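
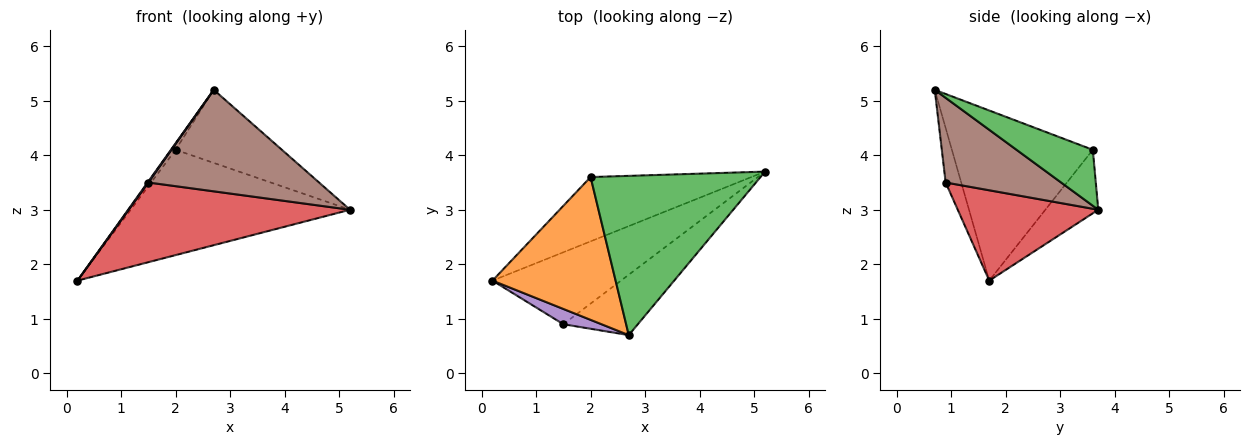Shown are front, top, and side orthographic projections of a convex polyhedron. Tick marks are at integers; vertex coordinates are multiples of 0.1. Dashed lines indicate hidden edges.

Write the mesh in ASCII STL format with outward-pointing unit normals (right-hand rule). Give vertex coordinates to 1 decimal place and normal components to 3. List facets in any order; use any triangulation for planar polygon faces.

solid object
 facet normal -0.202 0.836 -0.511
  outer loop
   vertex 2.0 3.6 4.1
   vertex 5.2 3.7 3.0
   vertex 0.2 1.7 1.7
  endloop
 endfacet
 facet normal -0.810 0.027 0.586
  outer loop
   vertex 2.0 3.6 4.1
   vertex 0.2 1.7 1.7
   vertex 2.7 0.7 5.2
  endloop
 endfacet
 facet normal 0.287 0.400 0.871
  outer loop
   vertex 2.0 3.6 4.1
   vertex 2.7 0.7 5.2
   vertex 5.2 3.7 3.0
  endloop
 endfacet
 facet normal 0.426 -0.671 -0.606
  outer loop
   vertex 1.5 0.9 3.5
   vertex 0.2 1.7 1.7
   vertex 5.2 3.7 3.0
  endloop
 endfacet
 facet normal -0.819 -0.041 0.573
  outer loop
   vertex 1.5 0.9 3.5
   vertex 2.7 0.7 5.2
   vertex 0.2 1.7 1.7
  endloop
 endfacet
 facet normal 0.503 -0.743 -0.442
  outer loop
   vertex 1.5 0.9 3.5
   vertex 5.2 3.7 3.0
   vertex 2.7 0.7 5.2
  endloop
 endfacet
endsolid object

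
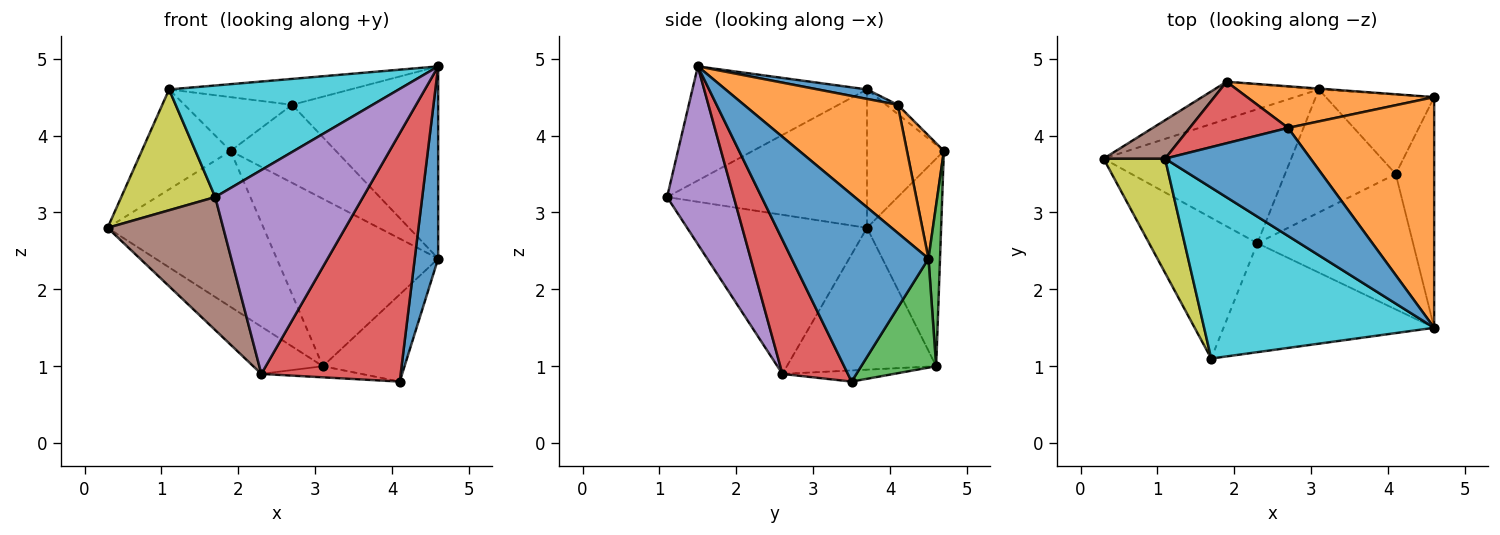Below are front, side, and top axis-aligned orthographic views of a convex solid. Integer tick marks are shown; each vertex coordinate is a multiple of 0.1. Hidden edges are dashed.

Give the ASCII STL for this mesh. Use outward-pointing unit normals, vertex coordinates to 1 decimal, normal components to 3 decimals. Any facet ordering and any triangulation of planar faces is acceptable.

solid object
 facet normal 0.966 -0.165 -0.199
  outer loop
   vertex 4.1 3.5 0.8
   vertex 4.6 4.5 2.4
   vertex 4.6 1.5 4.9
  endloop
 endfacet
 facet normal 0.559 0.531 0.637
  outer loop
   vertex 2.7 4.1 4.4
   vertex 4.6 1.5 4.9
   vertex 4.6 4.5 2.4
  endloop
 endfacet
 facet normal 0.561 0.612 -0.558
  outer loop
   vertex 3.1 4.6 1.0
   vertex 4.6 4.5 2.4
   vertex 4.1 3.5 0.8
  endloop
 endfacet
 facet normal 0.381 -0.812 -0.442
  outer loop
   vertex 2.3 2.6 0.9
   vertex 4.1 3.5 0.8
   vertex 4.6 1.5 4.9
  endloop
 endfacet
 facet normal 0.370 -0.819 -0.438
  outer loop
   vertex 2.3 2.6 0.9
   vertex 4.6 1.5 4.9
   vertex 1.7 1.1 3.2
  endloop
 endfacet
 facet normal -0.730 -0.469 -0.497
  outer loop
   vertex 2.3 2.6 0.9
   vertex 1.7 1.1 3.2
   vertex 0.3 3.7 2.8
  endloop
 endfacet
 facet normal -0.581 0.271 -0.768
  outer loop
   vertex 2.3 2.6 0.9
   vertex 0.3 3.7 2.8
   vertex 3.1 4.6 1.0
  endloop
 endfacet
 facet normal -0.100 0.089 -0.991
  outer loop
   vertex 2.3 2.6 0.9
   vertex 3.1 4.6 1.0
   vertex 4.1 3.5 0.8
  endloop
 endfacet
 facet normal -0.840 -0.395 0.373
  outer loop
   vertex 1.1 3.7 4.6
   vertex 0.3 3.7 2.8
   vertex 1.7 1.1 3.2
  endloop
 endfacet
 facet normal -0.384 -0.505 0.773
  outer loop
   vertex 1.1 3.7 4.6
   vertex 1.7 1.1 3.2
   vertex 4.6 1.5 4.9
  endloop
 endfacet
 facet normal 0.063 0.233 0.970
  outer loop
   vertex 1.1 3.7 4.6
   vertex 4.6 1.5 4.9
   vertex 2.7 4.1 4.4
  endloop
 endfacet
 facet normal 0.295 0.843 0.449
  outer loop
   vertex 1.9 4.7 3.8
   vertex 2.7 4.1 4.4
   vertex 4.6 4.5 2.4
  endloop
 endfacet
 facet normal 0.071 0.997 -0.005
  outer loop
   vertex 1.9 4.7 3.8
   vertex 4.6 4.5 2.4
   vertex 3.1 4.6 1.0
  endloop
 endfacet
 facet normal -0.070 0.657 0.751
  outer loop
   vertex 1.9 4.7 3.8
   vertex 1.1 3.7 4.6
   vertex 2.7 4.1 4.4
  endloop
 endfacet
 facet normal -0.420 0.883 -0.211
  outer loop
   vertex 1.9 4.7 3.8
   vertex 3.1 4.6 1.0
   vertex 0.3 3.7 2.8
  endloop
 endfacet
 facet normal -0.628 0.726 0.279
  outer loop
   vertex 1.9 4.7 3.8
   vertex 0.3 3.7 2.8
   vertex 1.1 3.7 4.6
  endloop
 endfacet
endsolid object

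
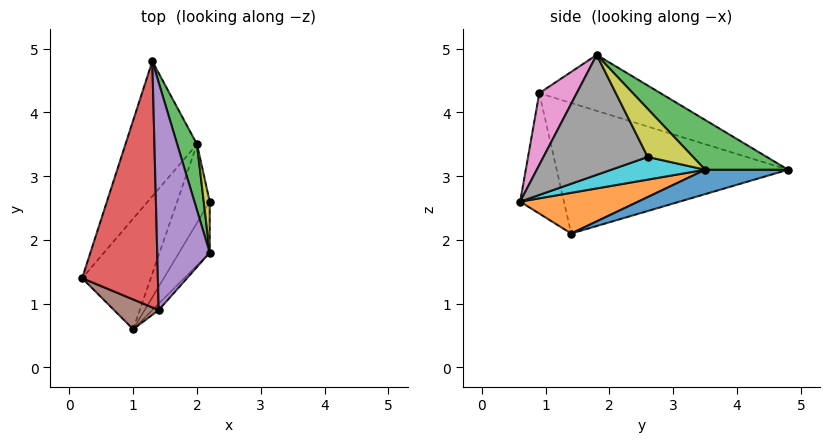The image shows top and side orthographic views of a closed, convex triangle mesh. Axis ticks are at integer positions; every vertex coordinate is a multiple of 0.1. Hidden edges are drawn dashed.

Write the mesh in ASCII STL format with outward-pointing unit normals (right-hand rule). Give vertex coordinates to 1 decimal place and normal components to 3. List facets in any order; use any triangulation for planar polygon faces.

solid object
 facet normal 0.318 0.171 -0.932
  outer loop
   vertex 2.0 3.5 3.1
   vertex 0.2 1.4 2.1
   vertex 1.3 4.8 3.1
  endloop
 endfacet
 facet normal 0.510 -0.028 -0.860
  outer loop
   vertex 2.0 3.5 3.1
   vertex 1.0 0.6 2.6
   vertex 0.2 1.4 2.1
  endloop
 endfacet
 facet normal 0.831 0.447 0.330
  outer loop
   vertex 2.0 3.5 3.1
   vertex 1.3 4.8 3.1
   vertex 2.2 1.8 4.9
  endloop
 endfacet
 facet normal -0.857 0.131 0.498
  outer loop
   vertex 1.4 0.9 4.3
   vertex 1.3 4.8 3.1
   vertex 0.2 1.4 2.1
  endloop
 endfacet
 facet normal -0.716 0.188 0.672
  outer loop
   vertex 1.4 0.9 4.3
   vertex 2.2 1.8 4.9
   vertex 1.3 4.8 3.1
  endloop
 endfacet
 facet normal -0.761 -0.584 0.282
  outer loop
   vertex 1.4 0.9 4.3
   vertex 0.2 1.4 2.1
   vertex 1.0 0.6 2.6
  endloop
 endfacet
 facet normal 0.768 -0.637 -0.068
  outer loop
   vertex 1.4 0.9 4.3
   vertex 1.0 0.6 2.6
   vertex 2.2 1.8 4.9
  endloop
 endfacet
 facet normal 0.868 -0.443 -0.222
  outer loop
   vertex 2.2 2.6 3.3
   vertex 2.2 1.8 4.9
   vertex 1.0 0.6 2.6
  endloop
 endfacet
 facet normal 0.963 0.241 0.120
  outer loop
   vertex 2.2 2.6 3.3
   vertex 2.0 3.5 3.1
   vertex 2.2 1.8 4.9
  endloop
 endfacet
 facet normal 0.570 -0.055 -0.820
  outer loop
   vertex 2.2 2.6 3.3
   vertex 1.0 0.6 2.6
   vertex 2.0 3.5 3.1
  endloop
 endfacet
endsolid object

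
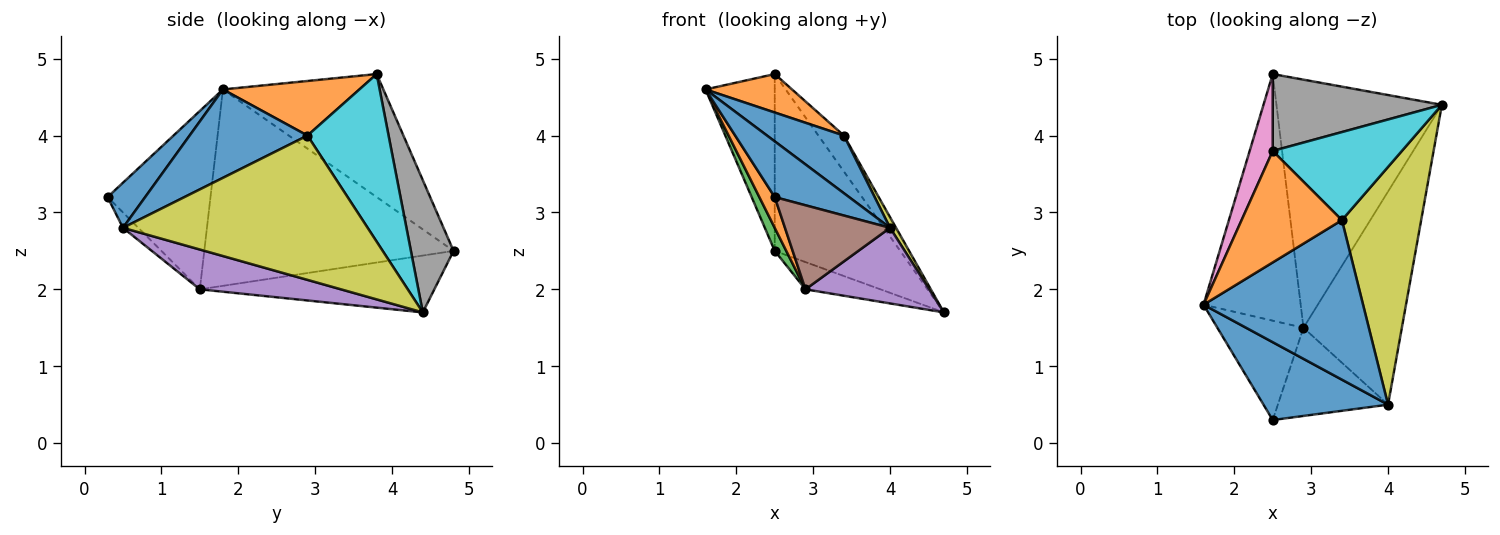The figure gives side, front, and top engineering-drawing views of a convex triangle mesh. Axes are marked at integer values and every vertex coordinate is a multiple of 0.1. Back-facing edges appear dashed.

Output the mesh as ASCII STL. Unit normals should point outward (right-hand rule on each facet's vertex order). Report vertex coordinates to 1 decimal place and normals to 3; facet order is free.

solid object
 facet normal 0.282 -0.558 0.780
  outer loop
   vertex 4.0 0.5 2.8
   vertex 1.6 1.8 4.6
   vertex 2.5 0.3 3.2
  endloop
 endfacet
 facet normal -0.893 -0.133 -0.431
  outer loop
   vertex 2.9 1.5 2.0
   vertex 2.5 0.3 3.2
   vertex 1.6 1.8 4.6
  endloop
 endfacet
 facet normal -0.896 -0.041 -0.443
  outer loop
   vertex 2.9 1.5 2.0
   vertex 1.6 1.8 4.6
   vertex 2.5 4.8 2.5
  endloop
 endfacet
 facet normal -0.323 0.103 -0.941
  outer loop
   vertex 2.9 1.5 2.0
   vertex 2.5 4.8 2.5
   vertex 4.7 4.4 1.7
  endloop
 endfacet
 facet normal 0.356 -0.312 -0.881
  outer loop
   vertex 2.9 1.5 2.0
   vertex 4.7 4.4 1.7
   vertex 4.0 0.5 2.8
  endloop
 endfacet
 facet normal -0.100 -0.687 -0.720
  outer loop
   vertex 2.9 1.5 2.0
   vertex 4.0 0.5 2.8
   vertex 2.5 0.3 3.2
  endloop
 endfacet
 facet normal -0.905 0.390 0.170
  outer loop
   vertex 2.5 3.8 4.8
   vertex 2.5 4.8 2.5
   vertex 1.6 1.8 4.6
  endloop
 endfacet
 facet normal 0.298 0.876 0.381
  outer loop
   vertex 2.5 3.8 4.8
   vertex 4.7 4.4 1.7
   vertex 2.5 4.8 2.5
  endloop
 endfacet
 facet normal 0.876 -0.022 0.481
  outer loop
   vertex 3.4 2.9 4.0
   vertex 4.0 0.5 2.8
   vertex 4.7 4.4 1.7
  endloop
 endfacet
 facet normal 0.769 0.242 0.592
  outer loop
   vertex 3.4 2.9 4.0
   vertex 4.7 4.4 1.7
   vertex 2.5 3.8 4.8
  endloop
 endfacet
 facet normal 0.462 -0.301 0.834
  outer loop
   vertex 3.4 2.9 4.0
   vertex 1.6 1.8 4.6
   vertex 4.0 0.5 2.8
  endloop
 endfacet
 facet normal 0.457 -0.290 0.841
  outer loop
   vertex 3.4 2.9 4.0
   vertex 2.5 3.8 4.8
   vertex 1.6 1.8 4.6
  endloop
 endfacet
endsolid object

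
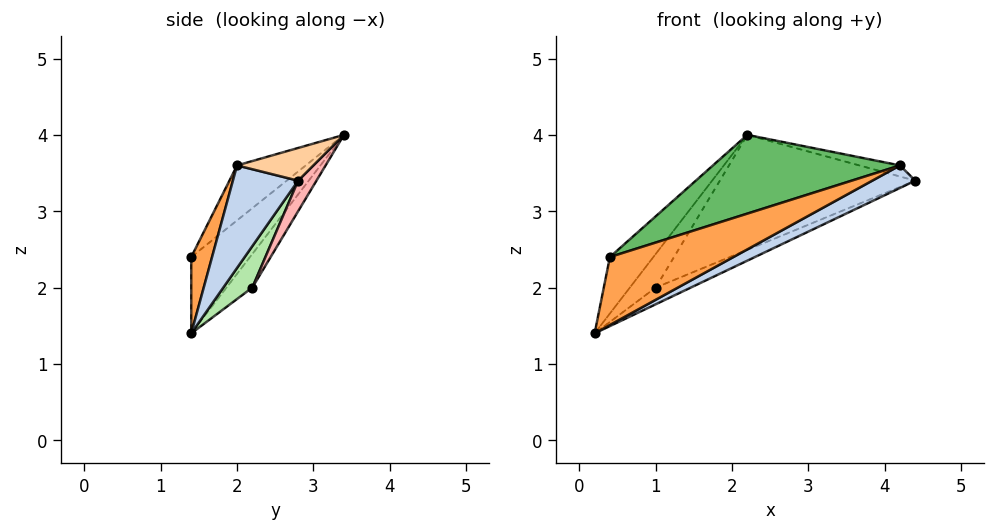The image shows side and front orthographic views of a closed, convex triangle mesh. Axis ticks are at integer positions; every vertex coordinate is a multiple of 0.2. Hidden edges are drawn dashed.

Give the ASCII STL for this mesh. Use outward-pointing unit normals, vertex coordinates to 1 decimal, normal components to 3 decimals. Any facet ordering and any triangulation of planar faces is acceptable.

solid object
 facet normal -0.794 0.587 0.159
  outer loop
   vertex 0.4 1.4 2.4
   vertex 2.2 3.4 4.0
   vertex 0.2 1.4 1.4
  endloop
 endfacet
 facet normal 0.493 -0.325 -0.807
  outer loop
   vertex 4.2 2.0 3.6
   vertex 0.2 1.4 1.4
   vertex 4.4 2.8 3.4
  endloop
 endfacet
 facet normal 0.166 -0.986 -0.033
  outer loop
   vertex 4.2 2.0 3.6
   vertex 0.4 1.4 2.4
   vertex 0.2 1.4 1.4
  endloop
 endfacet
 facet normal 0.300 0.160 0.940
  outer loop
   vertex 4.2 2.0 3.6
   vertex 4.4 2.8 3.4
   vertex 2.2 3.4 4.0
  endloop
 endfacet
 facet normal -0.186 -0.506 0.842
  outer loop
   vertex 4.2 2.0 3.6
   vertex 2.2 3.4 4.0
   vertex 0.4 1.4 2.4
  endloop
 endfacet
 facet normal 0.299 0.362 -0.883
  outer loop
   vertex 1.0 2.2 2.0
   vertex 4.4 2.8 3.4
   vertex 0.2 1.4 1.4
  endloop
 endfacet
 facet normal -0.707 0.707 0.000
  outer loop
   vertex 1.0 2.2 2.0
   vertex 0.2 1.4 1.4
   vertex 2.2 3.4 4.0
  endloop
 endfacet
 facet normal 0.078 0.833 -0.547
  outer loop
   vertex 1.0 2.2 2.0
   vertex 2.2 3.4 4.0
   vertex 4.4 2.8 3.4
  endloop
 endfacet
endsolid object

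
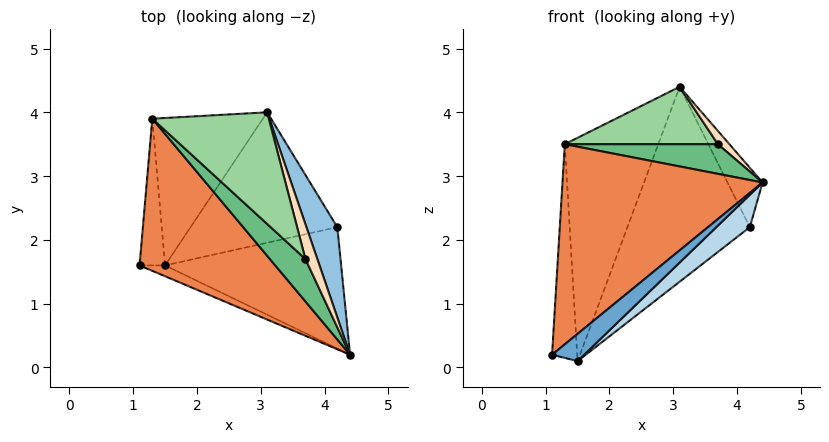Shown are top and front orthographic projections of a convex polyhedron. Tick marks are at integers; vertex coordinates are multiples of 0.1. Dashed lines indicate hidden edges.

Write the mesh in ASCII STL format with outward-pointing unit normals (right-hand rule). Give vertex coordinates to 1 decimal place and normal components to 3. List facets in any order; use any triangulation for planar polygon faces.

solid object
 facet normal -0.092 -0.925 -0.368
  outer loop
   vertex 1.5 1.6 0.1
   vertex 4.4 0.2 2.9
   vertex 1.1 1.6 0.2
  endloop
 endfacet
 facet normal 0.932 0.199 0.303
  outer loop
   vertex 4.2 2.2 2.2
   vertex 3.1 4.0 4.4
   vertex 4.4 0.2 2.9
  endloop
 endfacet
 facet normal 0.629 -0.200 -0.751
  outer loop
   vertex 4.2 2.2 2.2
   vertex 4.4 0.2 2.9
   vertex 1.5 1.6 0.1
  endloop
 endfacet
 facet normal 0.241 0.807 -0.540
  outer loop
   vertex 4.2 2.2 2.2
   vertex 1.5 1.6 0.1
   vertex 3.1 4.0 4.4
  endloop
 endfacet
 facet normal -0.640 -0.612 0.465
  outer loop
   vertex 1.3 3.9 3.5
   vertex 1.1 1.6 0.2
   vertex 4.4 0.2 2.9
  endloop
 endfacet
 facet normal -0.140 0.816 -0.560
  outer loop
   vertex 1.3 3.9 3.5
   vertex 1.5 1.6 0.1
   vertex 1.1 1.6 0.2
  endloop
 endfacet
 facet normal 0.223 0.813 -0.537
  outer loop
   vertex 1.3 3.9 3.5
   vertex 3.1 4.0 4.4
   vertex 1.5 1.6 0.1
  endloop
 endfacet
 facet normal 0.039 -0.355 0.934
  outer loop
   vertex 3.7 1.7 3.5
   vertex 4.4 0.2 2.9
   vertex 3.1 4.0 4.4
  endloop
 endfacet
 facet normal -0.465 -0.507 0.726
  outer loop
   vertex 3.7 1.7 3.5
   vertex 1.3 3.9 3.5
   vertex 4.4 0.2 2.9
  endloop
 endfacet
 facet normal -0.387 -0.422 0.820
  outer loop
   vertex 3.7 1.7 3.5
   vertex 3.1 4.0 4.4
   vertex 1.3 3.9 3.5
  endloop
 endfacet
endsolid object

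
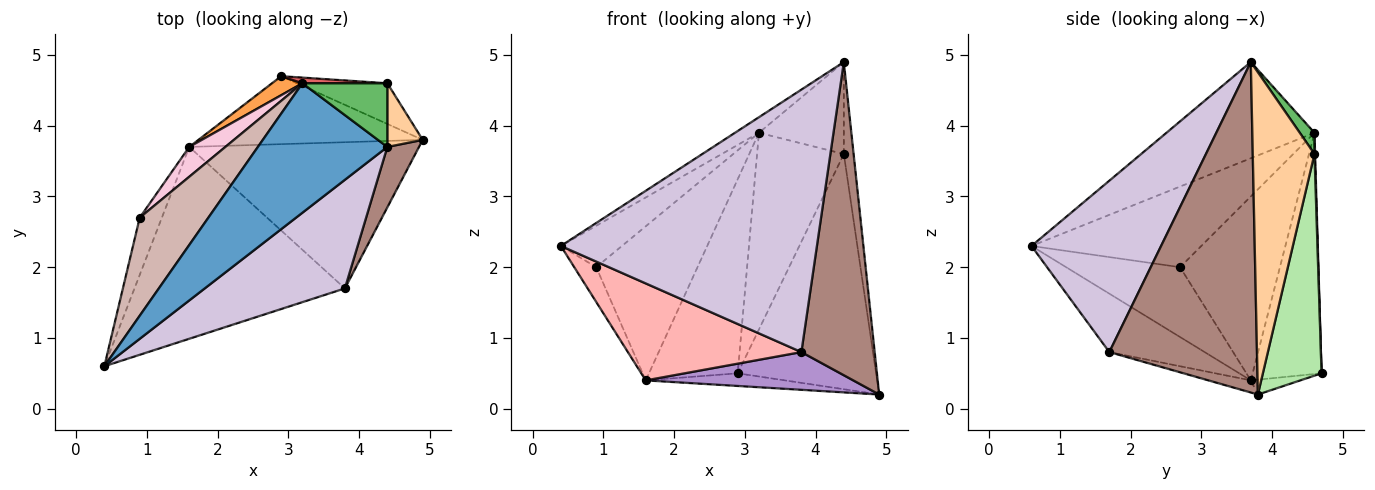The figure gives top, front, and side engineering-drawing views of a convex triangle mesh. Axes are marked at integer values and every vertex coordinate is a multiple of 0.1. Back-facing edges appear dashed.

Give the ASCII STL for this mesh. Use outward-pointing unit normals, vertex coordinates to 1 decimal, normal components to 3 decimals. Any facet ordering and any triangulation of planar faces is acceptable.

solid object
 facet normal -0.594 0.096 0.799
  outer loop
   vertex 3.2 4.6 3.9
   vertex 0.4 0.6 2.3
   vertex 4.4 3.7 4.9
  endloop
 endfacet
 facet normal -0.065 0.183 -0.981
  outer loop
   vertex 1.6 3.7 0.4
   vertex 2.9 4.7 0.5
   vertex 4.9 3.8 0.2
  endloop
 endfacet
 facet normal -0.612 0.787 0.077
  outer loop
   vertex 1.6 3.7 0.4
   vertex 3.2 4.6 3.9
   vertex 2.9 4.7 0.5
  endloop
 endfacet
 facet normal 0.982 0.156 0.108
  outer loop
   vertex 4.4 4.6 3.6
   vertex 4.4 3.7 4.9
   vertex 4.9 3.8 0.2
  endloop
 endfacet
 facet normal 0.141 0.814 0.564
  outer loop
   vertex 4.4 4.6 3.6
   vertex 3.2 4.6 3.9
   vertex 4.4 3.7 4.9
  endloop
 endfacet
 facet normal 0.386 0.909 -0.157
  outer loop
   vertex 4.4 4.6 3.6
   vertex 4.9 3.8 0.2
   vertex 2.9 4.7 0.5
  endloop
 endfacet
 facet normal 0.007 1.000 0.029
  outer loop
   vertex 4.4 4.6 3.6
   vertex 2.9 4.7 0.5
   vertex 3.2 4.6 3.9
  endloop
 endfacet
 facet normal -0.241 -0.438 -0.866
  outer loop
   vertex 3.8 1.7 0.8
   vertex 0.4 0.6 2.3
   vertex 1.6 3.7 0.4
  endloop
 endfacet
 facet normal -0.051 -0.250 -0.967
  outer loop
   vertex 3.8 1.7 0.8
   vertex 1.6 3.7 0.4
   vertex 4.9 3.8 0.2
  endloop
 endfacet
 facet normal 0.424 -0.837 0.346
  outer loop
   vertex 3.8 1.7 0.8
   vertex 4.4 3.7 4.9
   vertex 0.4 0.6 2.3
  endloop
 endfacet
 facet normal 0.892 -0.443 0.086
  outer loop
   vertex 3.8 1.7 0.8
   vertex 4.9 3.8 0.2
   vertex 4.4 3.7 4.9
  endloop
 endfacet
 facet normal -0.735 0.264 0.625
  outer loop
   vertex 0.9 2.7 2.0
   vertex 0.4 0.6 2.3
   vertex 3.2 4.6 3.9
  endloop
 endfacet
 facet normal -0.938 0.181 -0.297
  outer loop
   vertex 0.9 2.7 2.0
   vertex 1.6 3.7 0.4
   vertex 0.4 0.6 2.3
  endloop
 endfacet
 facet normal -0.696 0.705 0.137
  outer loop
   vertex 0.9 2.7 2.0
   vertex 3.2 4.6 3.9
   vertex 1.6 3.7 0.4
  endloop
 endfacet
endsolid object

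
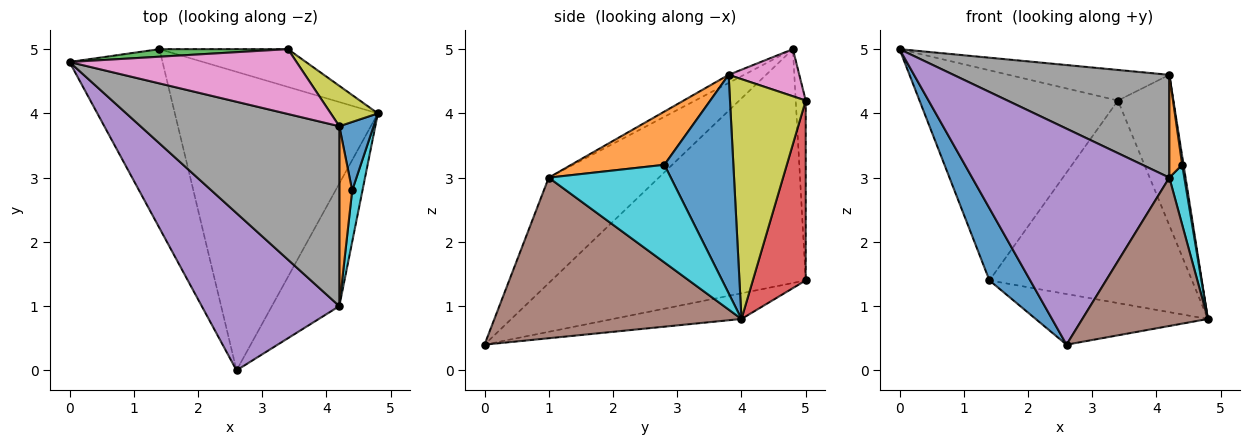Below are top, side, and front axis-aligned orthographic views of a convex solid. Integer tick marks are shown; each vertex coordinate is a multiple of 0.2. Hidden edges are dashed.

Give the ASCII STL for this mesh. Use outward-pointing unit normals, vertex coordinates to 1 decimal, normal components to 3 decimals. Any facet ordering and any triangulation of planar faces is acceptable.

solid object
 facet normal -0.919 -0.147 -0.366
  outer loop
   vertex 1.4 5.0 1.4
   vertex 2.6 0.0 0.4
   vertex 0.0 4.8 5.0
  endloop
 endfacet
 facet normal -0.124 0.166 -0.978
  outer loop
   vertex 1.4 5.0 1.4
   vertex 4.8 4.0 0.8
   vertex 2.6 0.0 0.4
  endloop
 endfacet
 facet normal -0.050 0.998 0.036
  outer loop
   vertex 1.4 5.0 1.4
   vertex 0.0 4.8 5.0
   vertex 3.4 5.0 4.2
  endloop
 endfacet
 facet normal 0.249 0.952 -0.178
  outer loop
   vertex 1.4 5.0 1.4
   vertex 3.4 5.0 4.2
   vertex 4.8 4.0 0.8
  endloop
 endfacet
 facet normal -0.411 -0.737 0.537
  outer loop
   vertex 4.2 1.0 3.0
   vertex 0.0 4.8 5.0
   vertex 2.6 0.0 0.4
  endloop
 endfacet
 facet normal 0.835 -0.424 -0.351
  outer loop
   vertex 4.2 1.0 3.0
   vertex 2.6 0.0 0.4
   vertex 4.8 4.0 0.8
  endloop
 endfacet
 facet normal 0.184 0.419 0.889
  outer loop
   vertex 4.2 3.8 4.6
   vertex 3.4 5.0 4.2
   vertex 0.0 4.8 5.0
  endloop
 endfacet
 facet normal -0.035 -0.496 0.868
  outer loop
   vertex 4.2 3.8 4.6
   vertex 0.0 4.8 5.0
   vertex 4.2 1.0 3.0
  endloop
 endfacet
 facet normal 0.797 0.583 0.157
  outer loop
   vertex 4.2 3.8 4.6
   vertex 4.8 4.0 0.8
   vertex 3.4 5.0 4.2
  endloop
 endfacet
 facet normal 0.987 -0.121 0.104
  outer loop
   vertex 4.4 2.8 3.2
   vertex 4.2 1.0 3.0
   vertex 4.8 4.0 0.8
  endloop
 endfacet
 facet normal 0.988 -0.019 0.155
  outer loop
   vertex 4.4 2.8 3.2
   vertex 4.8 4.0 0.8
   vertex 4.2 3.8 4.6
  endloop
 endfacet
 facet normal 0.963 -0.133 0.233
  outer loop
   vertex 4.4 2.8 3.2
   vertex 4.2 3.8 4.6
   vertex 4.2 1.0 3.0
  endloop
 endfacet
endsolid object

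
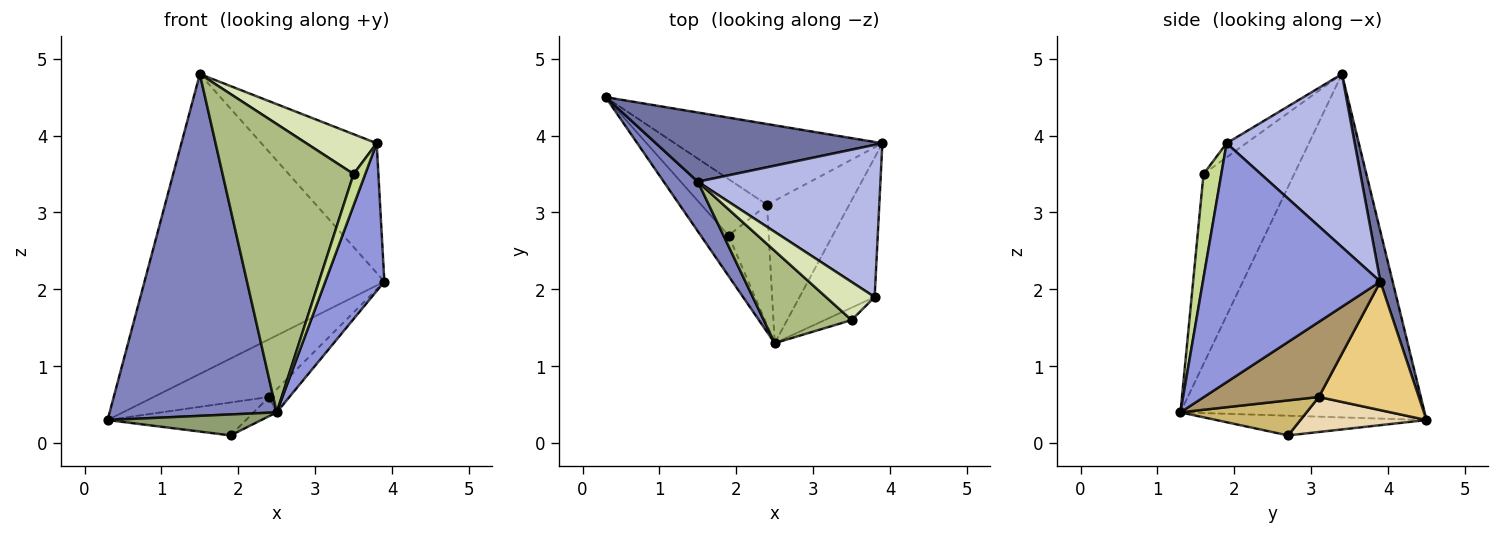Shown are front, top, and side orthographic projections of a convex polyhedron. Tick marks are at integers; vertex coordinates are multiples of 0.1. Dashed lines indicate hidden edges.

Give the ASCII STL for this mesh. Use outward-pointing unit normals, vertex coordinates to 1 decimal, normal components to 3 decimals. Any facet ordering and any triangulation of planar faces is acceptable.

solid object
 facet normal 0.050 0.973 0.225
  outer loop
   vertex 1.5 3.4 4.8
   vertex 3.9 3.9 2.1
   vertex 0.3 4.5 0.3
  endloop
 endfacet
 facet normal -0.822 -0.563 0.082
  outer loop
   vertex 1.5 3.4 4.8
   vertex 0.3 4.5 0.3
   vertex 2.5 1.3 0.4
  endloop
 endfacet
 facet normal 0.909 -0.303 -0.286
  outer loop
   vertex 3.8 1.9 3.9
   vertex 2.5 1.3 0.4
   vertex 3.9 3.9 2.1
  endloop
 endfacet
 facet normal 0.585 0.526 0.617
  outer loop
   vertex 3.8 1.9 3.9
   vertex 3.9 3.9 2.1
   vertex 1.5 3.4 4.8
  endloop
 endfacet
 facet normal -0.532 -0.389 -0.752
  outer loop
   vertex 1.9 2.7 0.1
   vertex 2.5 1.3 0.4
   vertex 0.3 4.5 0.3
  endloop
 endfacet
 facet normal -0.550 -0.795 0.254
  outer loop
   vertex 3.5 1.6 3.5
   vertex 1.5 3.4 4.8
   vertex 2.5 1.3 0.4
  endloop
 endfacet
 facet normal 0.818 -0.535 -0.212
  outer loop
   vertex 3.5 1.6 3.5
   vertex 2.5 1.3 0.4
   vertex 3.8 1.9 3.9
  endloop
 endfacet
 facet normal -0.196 -0.708 0.678
  outer loop
   vertex 3.5 1.6 3.5
   vertex 3.8 1.9 3.9
   vertex 1.5 3.4 4.8
  endloop
 endfacet
 facet normal 0.670 0.119 -0.733
  outer loop
   vertex 2.4 3.1 0.6
   vertex 3.9 3.9 2.1
   vertex 2.5 1.3 0.4
  endloop
 endfacet
 facet normal 0.653 0.119 -0.748
  outer loop
   vertex 2.4 3.1 0.6
   vertex 2.5 1.3 0.4
   vertex 1.9 2.7 0.1
  endloop
 endfacet
 facet normal 0.450 0.519 -0.727
  outer loop
   vertex 2.4 3.1 0.6
   vertex 0.3 4.5 0.3
   vertex 3.9 3.9 2.1
  endloop
 endfacet
 facet normal 0.418 0.458 -0.784
  outer loop
   vertex 2.4 3.1 0.6
   vertex 1.9 2.7 0.1
   vertex 0.3 4.5 0.3
  endloop
 endfacet
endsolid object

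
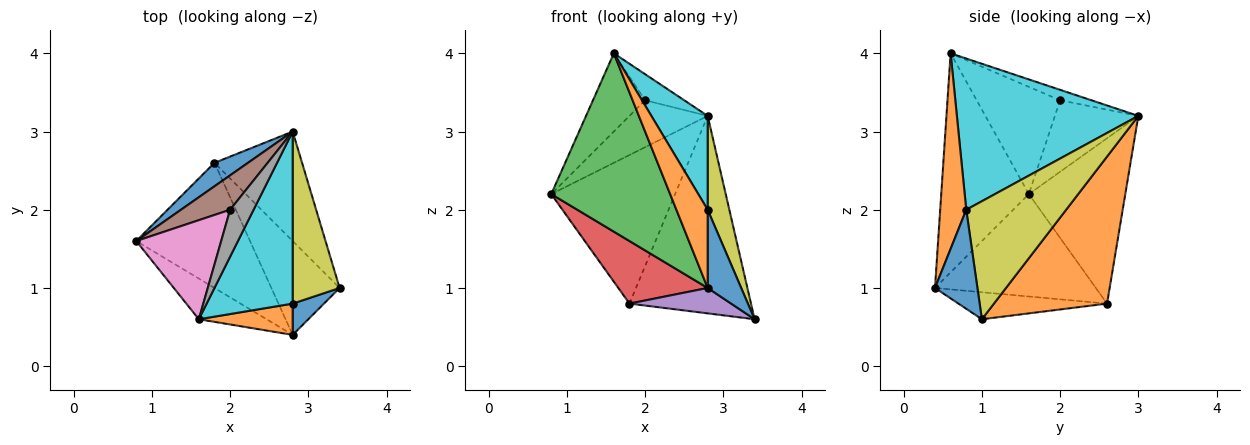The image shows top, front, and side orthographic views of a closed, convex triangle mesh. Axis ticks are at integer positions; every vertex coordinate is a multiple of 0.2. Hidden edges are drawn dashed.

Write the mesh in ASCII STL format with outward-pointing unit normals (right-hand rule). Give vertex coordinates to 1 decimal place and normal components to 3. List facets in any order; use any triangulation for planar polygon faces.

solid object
 facet normal -0.610 0.783 0.124
  outer loop
   vertex 1.8 2.6 0.8
   vertex 0.8 1.6 2.2
   vertex 2.8 3.0 3.2
  endloop
 endfacet
 facet normal 0.631 0.678 -0.376
  outer loop
   vertex 1.8 2.6 0.8
   vertex 2.8 3.0 3.2
   vertex 3.4 1.0 0.6
  endloop
 endfacet
 facet normal -0.583 -0.792 -0.181
  outer loop
   vertex 2.8 0.4 1.0
   vertex 1.6 0.6 4.0
   vertex 0.8 1.6 2.2
  endloop
 endfacet
 facet normal -0.627 -0.348 -0.697
  outer loop
   vertex 2.8 0.4 1.0
   vertex 0.8 1.6 2.2
   vertex 1.8 2.6 0.8
  endloop
 endfacet
 facet normal -0.357 -0.244 -0.902
  outer loop
   vertex 2.8 0.4 1.0
   vertex 1.8 2.6 0.8
   vertex 3.4 1.0 0.6
  endloop
 endfacet
 facet normal -0.652 0.611 0.448
  outer loop
   vertex 2.0 2.0 3.4
   vertex 2.8 3.0 3.2
   vertex 0.8 1.6 2.2
  endloop
 endfacet
 facet normal -0.704 0.440 0.557
  outer loop
   vertex 2.0 2.0 3.4
   vertex 0.8 1.6 2.2
   vertex 1.6 0.6 4.0
  endloop
 endfacet
 facet normal -0.362 0.453 0.815
  outer loop
   vertex 2.0 2.0 3.4
   vertex 1.6 0.6 4.0
   vertex 2.8 3.0 3.2
  endloop
 endfacet
 facet normal 0.911 -0.198 0.362
  outer loop
   vertex 2.8 0.8 2.0
   vertex 3.4 1.0 0.6
   vertex 2.8 3.0 3.2
  endloop
 endfacet
 facet normal 0.839 -0.260 0.477
  outer loop
   vertex 2.8 0.8 2.0
   vertex 2.8 3.0 3.2
   vertex 1.6 0.6 4.0
  endloop
 endfacet
 facet normal 0.762 -0.601 0.241
  outer loop
   vertex 2.8 0.8 2.0
   vertex 2.8 0.4 1.0
   vertex 3.4 1.0 0.6
  endloop
 endfacet
 facet normal 0.612 -0.734 0.294
  outer loop
   vertex 2.8 0.8 2.0
   vertex 1.6 0.6 4.0
   vertex 2.8 0.4 1.0
  endloop
 endfacet
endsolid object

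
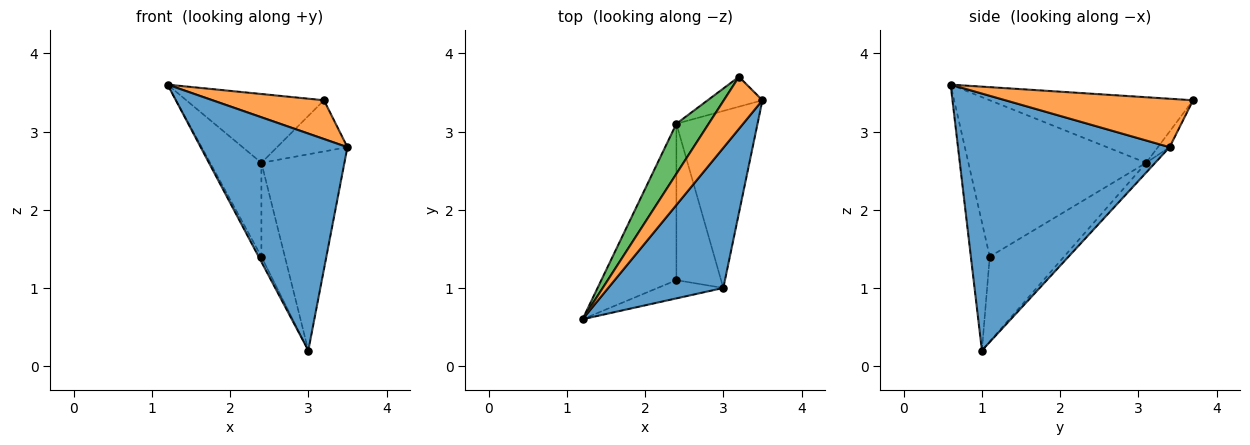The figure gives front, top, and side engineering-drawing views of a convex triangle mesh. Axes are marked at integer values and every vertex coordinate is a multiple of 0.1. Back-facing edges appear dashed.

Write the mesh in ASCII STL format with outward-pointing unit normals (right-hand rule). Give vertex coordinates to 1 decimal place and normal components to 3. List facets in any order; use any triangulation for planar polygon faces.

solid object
 facet normal 0.771 -0.535 0.345
  outer loop
   vertex 3.0 1.0 0.2
   vertex 3.5 3.4 2.8
   vertex 1.2 0.6 3.6
  endloop
 endfacet
 facet normal 0.709 -0.421 0.565
  outer loop
   vertex 3.2 3.7 3.4
   vertex 1.2 0.6 3.6
   vertex 3.5 3.4 2.8
  endloop
 endfacet
 facet normal -0.767 0.519 0.378
  outer loop
   vertex 2.4 3.1 2.6
   vertex 1.2 0.6 3.6
   vertex 3.2 3.7 3.4
  endloop
 endfacet
 facet normal -0.080 0.740 -0.668
  outer loop
   vertex 2.4 3.1 2.6
   vertex 3.5 3.4 2.8
   vertex 3.0 1.0 0.2
  endloop
 endfacet
 facet normal -0.142 0.855 -0.499
  outer loop
   vertex 2.4 3.1 2.6
   vertex 3.2 3.7 3.4
   vertex 3.5 3.4 2.8
  endloop
 endfacet
 facet normal -0.883 0.129 -0.452
  outer loop
   vertex 2.4 1.1 1.4
   vertex 3.0 1.0 0.2
   vertex 1.2 0.6 3.6
  endloop
 endfacet
 facet normal -0.873 0.251 -0.419
  outer loop
   vertex 2.4 1.1 1.4
   vertex 1.2 0.6 3.6
   vertex 2.4 3.1 2.6
  endloop
 endfacet
 facet normal -0.852 0.269 -0.449
  outer loop
   vertex 2.4 1.1 1.4
   vertex 2.4 3.1 2.6
   vertex 3.0 1.0 0.2
  endloop
 endfacet
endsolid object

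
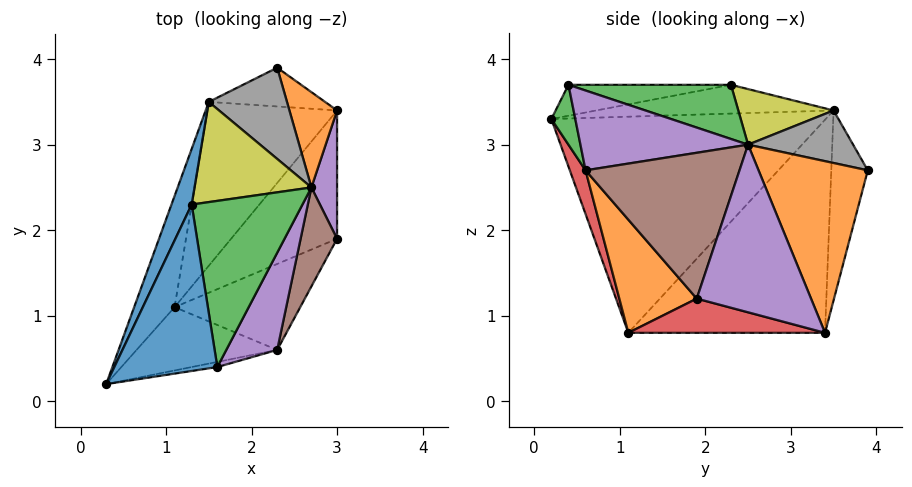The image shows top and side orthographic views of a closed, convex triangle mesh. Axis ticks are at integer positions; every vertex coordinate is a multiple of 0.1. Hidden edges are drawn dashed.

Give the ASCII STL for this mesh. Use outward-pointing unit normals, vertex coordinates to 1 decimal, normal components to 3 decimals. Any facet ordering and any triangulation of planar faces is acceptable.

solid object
 facet normal -0.287 -0.045 0.957
  outer loop
   vertex 1.3 2.3 3.7
   vertex 0.3 0.2 3.3
   vertex 1.6 0.4 3.7
  endloop
 endfacet
 facet normal 0.914 0.316 0.254
  outer loop
   vertex 2.7 2.5 3.0
   vertex 3.0 3.4 0.8
   vertex 2.3 3.9 2.7
  endloop
 endfacet
 facet normal 0.438 0.069 0.896
  outer loop
   vertex 2.7 2.5 3.0
   vertex 1.3 2.3 3.7
   vertex 1.6 0.4 3.7
  endloop
 endfacet
 facet normal 0.298 -0.246 -0.922
  outer loop
   vertex 3.0 1.9 1.2
   vertex 1.1 1.1 0.8
   vertex 3.0 3.4 0.8
  endloop
 endfacet
 facet normal 0.988 0.040 0.151
  outer loop
   vertex 3.0 1.9 1.2
   vertex 3.0 3.4 0.8
   vertex 2.7 2.5 3.0
  endloop
 endfacet
 facet normal -0.669 0.621 -0.410
  outer loop
   vertex 1.5 3.5 3.4
   vertex 2.3 3.9 2.7
   vertex 3.0 3.4 0.8
  endloop
 endfacet
 facet normal -0.698 0.577 -0.425
  outer loop
   vertex 1.5 3.5 3.4
   vertex 3.0 3.4 0.8
   vertex 1.1 1.1 0.8
  endloop
 endfacet
 facet normal 0.528 0.320 0.787
  outer loop
   vertex 1.5 3.5 3.4
   vertex 2.7 2.5 3.0
   vertex 2.3 3.9 2.7
  endloop
 endfacet
 facet normal 0.424 0.152 0.893
  outer loop
   vertex 1.5 3.5 3.4
   vertex 1.3 2.3 3.7
   vertex 2.7 2.5 3.0
  endloop
 endfacet
 facet normal -0.924 0.341 -0.173
  outer loop
   vertex 1.5 3.5 3.4
   vertex 1.1 1.1 0.8
   vertex 0.3 0.2 3.3
  endloop
 endfacet
 facet normal -0.788 0.270 0.554
  outer loop
   vertex 1.5 3.5 3.4
   vertex 0.3 0.2 3.3
   vertex 1.3 2.3 3.7
  endloop
 endfacet
 facet normal 0.425 -0.773 -0.472
  outer loop
   vertex 2.3 0.6 2.7
   vertex 1.1 1.1 0.8
   vertex 3.0 1.9 1.2
  endloop
 endfacet
 facet normal 0.174 -0.982 -0.075
  outer loop
   vertex 2.3 0.6 2.7
   vertex 1.6 0.4 3.7
   vertex 0.3 0.2 3.3
  endloop
 endfacet
 facet normal 0.096 -0.946 -0.310
  outer loop
   vertex 2.3 0.6 2.7
   vertex 0.3 0.2 3.3
   vertex 1.1 1.1 0.8
  endloop
 endfacet
 facet normal 0.816 -0.254 0.520
  outer loop
   vertex 2.3 0.6 2.7
   vertex 2.7 2.5 3.0
   vertex 1.6 0.4 3.7
  endloop
 endfacet
 facet normal 0.943 -0.236 0.236
  outer loop
   vertex 2.3 0.6 2.7
   vertex 3.0 1.9 1.2
   vertex 2.7 2.5 3.0
  endloop
 endfacet
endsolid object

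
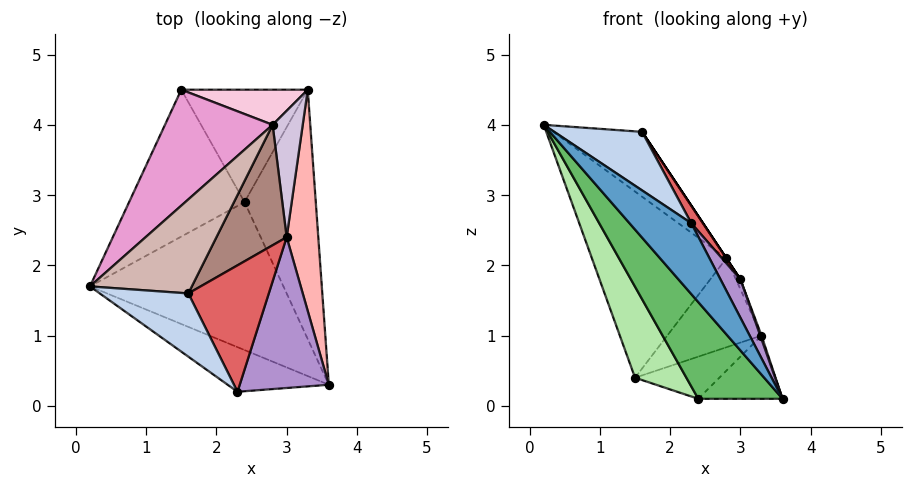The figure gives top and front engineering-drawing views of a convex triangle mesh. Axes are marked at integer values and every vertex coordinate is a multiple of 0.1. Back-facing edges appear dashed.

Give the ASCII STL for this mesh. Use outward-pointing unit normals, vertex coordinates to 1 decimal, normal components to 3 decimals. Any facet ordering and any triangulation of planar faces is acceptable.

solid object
 facet normal -0.692 -0.611 -0.384
  outer loop
   vertex 2.3 0.2 2.6
   vertex 0.2 1.7 4.0
   vertex 3.6 0.3 0.1
  endloop
 endfacet
 facet normal 0.004 -0.679 0.734
  outer loop
   vertex 1.6 1.6 3.9
   vertex 0.2 1.7 4.0
   vertex 2.3 0.2 2.6
  endloop
 endfacet
 facet normal 0.470 0.217 -0.856
  outer loop
   vertex 2.4 2.9 0.1
   vertex 3.3 4.5 1.0
   vertex 3.6 0.3 0.1
  endloop
 endfacet
 facet normal 0.298 0.335 -0.894
  outer loop
   vertex 2.4 2.9 0.1
   vertex 1.5 4.5 0.4
   vertex 3.3 4.5 1.0
  endloop
 endfacet
 facet normal -0.764 -0.353 -0.540
  outer loop
   vertex 2.4 2.9 0.1
   vertex 3.6 0.3 0.1
   vertex 0.2 1.7 4.0
  endloop
 endfacet
 facet normal -0.773 -0.334 -0.539
  outer loop
   vertex 2.4 2.9 0.1
   vertex 0.2 1.7 4.0
   vertex 1.5 4.5 0.4
  endloop
 endfacet
 facet normal 0.843 -0.074 0.533
  outer loop
   vertex 3.0 2.4 1.8
   vertex 1.6 1.6 3.9
   vertex 2.3 0.2 2.6
  endloop
 endfacet
 facet normal 0.941 -0.005 0.339
  outer loop
   vertex 3.0 2.4 1.8
   vertex 3.6 0.3 0.1
   vertex 3.3 4.5 1.0
  endloop
 endfacet
 facet normal 0.883 -0.116 0.455
  outer loop
   vertex 3.0 2.4 1.8
   vertex 2.3 0.2 2.6
   vertex 3.6 0.3 0.1
  endloop
 endfacet
 facet normal 0.904 0.033 0.426
  outer loop
   vertex 2.8 4.0 2.1
   vertex 3.0 2.4 1.8
   vertex 3.3 4.5 1.0
  endloop
 endfacet
 facet normal 0.832 0.000 0.555
  outer loop
   vertex 2.8 4.0 2.1
   vertex 1.6 1.6 3.9
   vertex 3.0 2.4 1.8
  endloop
 endfacet
 facet normal 0.099 0.565 0.819
  outer loop
   vertex 2.8 4.0 2.1
   vertex 0.2 1.7 4.0
   vertex 1.6 1.6 3.9
  endloop
 endfacet
 facet normal -0.343 0.798 0.497
  outer loop
   vertex 2.8 4.0 2.1
   vertex 1.5 4.5 0.4
   vertex 0.2 1.7 4.0
  endloop
 endfacet
 facet normal -0.121 0.923 0.364
  outer loop
   vertex 2.8 4.0 2.1
   vertex 3.3 4.5 1.0
   vertex 1.5 4.5 0.4
  endloop
 endfacet
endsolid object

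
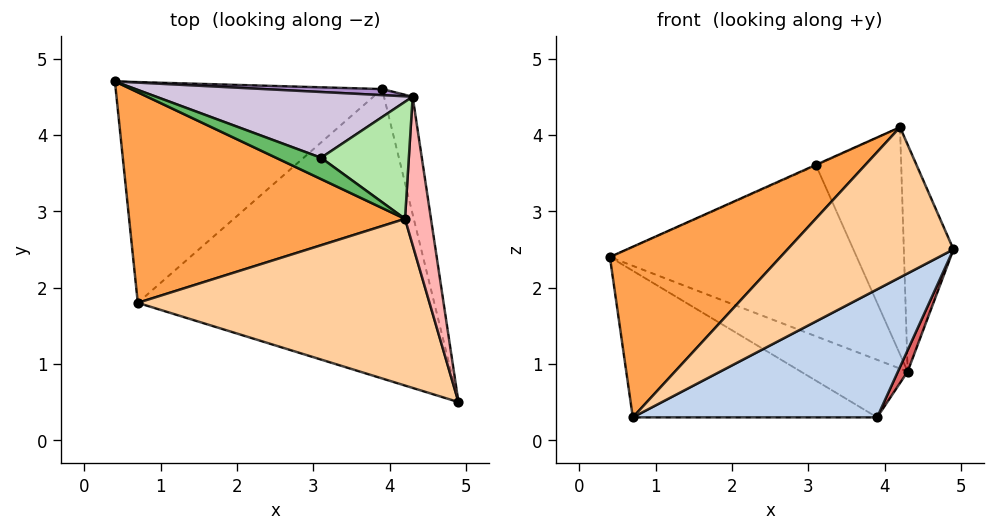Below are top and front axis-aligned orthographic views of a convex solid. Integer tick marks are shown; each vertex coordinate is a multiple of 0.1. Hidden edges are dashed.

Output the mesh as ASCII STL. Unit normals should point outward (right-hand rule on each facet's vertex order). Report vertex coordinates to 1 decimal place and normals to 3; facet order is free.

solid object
 facet normal -0.436 0.498 -0.750
  outer loop
   vertex 0.7 1.8 0.3
   vertex 0.4 4.7 2.4
   vertex 3.9 4.6 0.3
  endloop
 endfacet
 facet normal 0.334 -0.381 -0.862
  outer loop
   vertex 0.7 1.8 0.3
   vertex 3.9 4.6 0.3
   vertex 4.9 0.5 2.5
  endloop
 endfacet
 facet normal -0.542 -0.529 0.653
  outer loop
   vertex 0.7 1.8 0.3
   vertex 4.2 2.9 4.1
   vertex 0.4 4.7 2.4
  endloop
 endfacet
 facet normal -0.512 -0.575 0.638
  outer loop
   vertex 0.7 1.8 0.3
   vertex 4.9 0.5 2.5
   vertex 4.2 2.9 4.1
  endloop
 endfacet
 facet normal -0.398 0.026 0.917
  outer loop
   vertex 3.1 3.7 3.6
   vertex 0.4 4.7 2.4
   vertex 4.2 2.9 4.1
  endloop
 endfacet
 facet normal 0.401 0.814 0.420
  outer loop
   vertex 4.3 4.5 0.9
   vertex 3.1 3.7 3.6
   vertex 4.2 2.9 4.1
  endloop
 endfacet
 facet normal 0.820 -0.102 -0.564
  outer loop
   vertex 4.3 4.5 0.9
   vertex 4.9 0.5 2.5
   vertex 3.9 4.6 0.3
  endloop
 endfacet
 facet normal 0.972 0.197 0.129
  outer loop
   vertex 4.3 4.5 0.9
   vertex 4.2 2.9 4.1
   vertex 4.9 0.5 2.5
  endloop
 endfacet
 facet normal 0.091 0.990 0.104
  outer loop
   vertex 4.3 4.5 0.9
   vertex 3.9 4.6 0.3
   vertex 0.4 4.7 2.4
  endloop
 endfacet
 facet normal 0.183 0.918 0.353
  outer loop
   vertex 4.3 4.5 0.9
   vertex 0.4 4.7 2.4
   vertex 3.1 3.7 3.6
  endloop
 endfacet
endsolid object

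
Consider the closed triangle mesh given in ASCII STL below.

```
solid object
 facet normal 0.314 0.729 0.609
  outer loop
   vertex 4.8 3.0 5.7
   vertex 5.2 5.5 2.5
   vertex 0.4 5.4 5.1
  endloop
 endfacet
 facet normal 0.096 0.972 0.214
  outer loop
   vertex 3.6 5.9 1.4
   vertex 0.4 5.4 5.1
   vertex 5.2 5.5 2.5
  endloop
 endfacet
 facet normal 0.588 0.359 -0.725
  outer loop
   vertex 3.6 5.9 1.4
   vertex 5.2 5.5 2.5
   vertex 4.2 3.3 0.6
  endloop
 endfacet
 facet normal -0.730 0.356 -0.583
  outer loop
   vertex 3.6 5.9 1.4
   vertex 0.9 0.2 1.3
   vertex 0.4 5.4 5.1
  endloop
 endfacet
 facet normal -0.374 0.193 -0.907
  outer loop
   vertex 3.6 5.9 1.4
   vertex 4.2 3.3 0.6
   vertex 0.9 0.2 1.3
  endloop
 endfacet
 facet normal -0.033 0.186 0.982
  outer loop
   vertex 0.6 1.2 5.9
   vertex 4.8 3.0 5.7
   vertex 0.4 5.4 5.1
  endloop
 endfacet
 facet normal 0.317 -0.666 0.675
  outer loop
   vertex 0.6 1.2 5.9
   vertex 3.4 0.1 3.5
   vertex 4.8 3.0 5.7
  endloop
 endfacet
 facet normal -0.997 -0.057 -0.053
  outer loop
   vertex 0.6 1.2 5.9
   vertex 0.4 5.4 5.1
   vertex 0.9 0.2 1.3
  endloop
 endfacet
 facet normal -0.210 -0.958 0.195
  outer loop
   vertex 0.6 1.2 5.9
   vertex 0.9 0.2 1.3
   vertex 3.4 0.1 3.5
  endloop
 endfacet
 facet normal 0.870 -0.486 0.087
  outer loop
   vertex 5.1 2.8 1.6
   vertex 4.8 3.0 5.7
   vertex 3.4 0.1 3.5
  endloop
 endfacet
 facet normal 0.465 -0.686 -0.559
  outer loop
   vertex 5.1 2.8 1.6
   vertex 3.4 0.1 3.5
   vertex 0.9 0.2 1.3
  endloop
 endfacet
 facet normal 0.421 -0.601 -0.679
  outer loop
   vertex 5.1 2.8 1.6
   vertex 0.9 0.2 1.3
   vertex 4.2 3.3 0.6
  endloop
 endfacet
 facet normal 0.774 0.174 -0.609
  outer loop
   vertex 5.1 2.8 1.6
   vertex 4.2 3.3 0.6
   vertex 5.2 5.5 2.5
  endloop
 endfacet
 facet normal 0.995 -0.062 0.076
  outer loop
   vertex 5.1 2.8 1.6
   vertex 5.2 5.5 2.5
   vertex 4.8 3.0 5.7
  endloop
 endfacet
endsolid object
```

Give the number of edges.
21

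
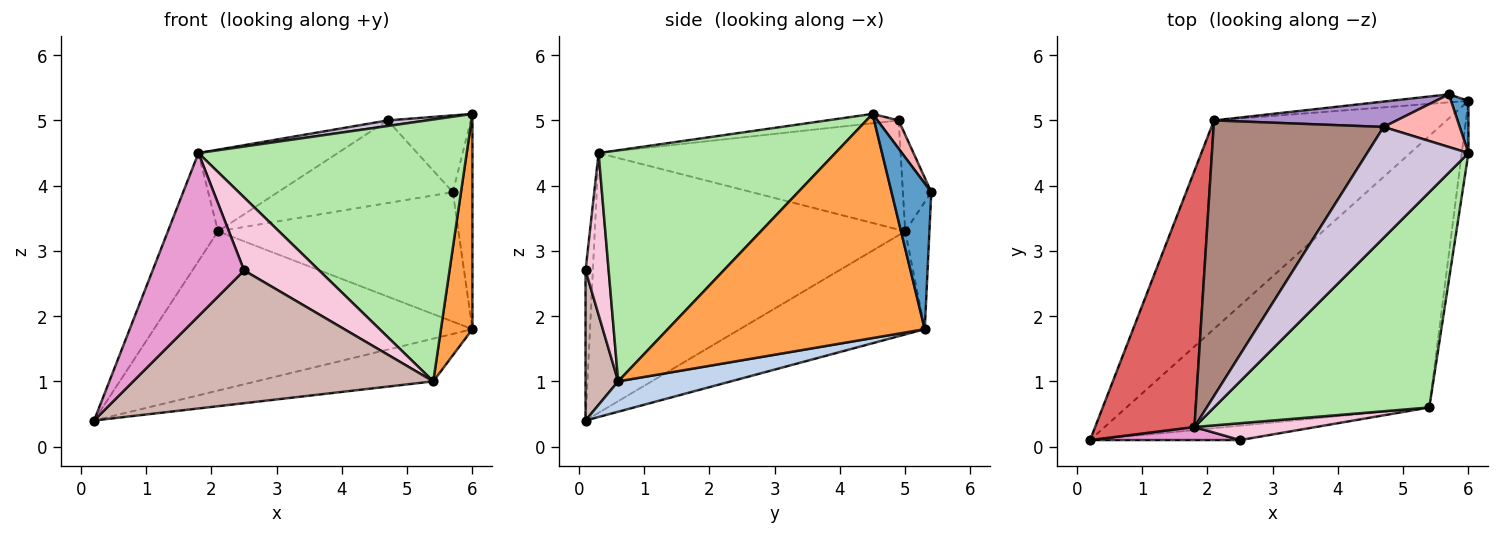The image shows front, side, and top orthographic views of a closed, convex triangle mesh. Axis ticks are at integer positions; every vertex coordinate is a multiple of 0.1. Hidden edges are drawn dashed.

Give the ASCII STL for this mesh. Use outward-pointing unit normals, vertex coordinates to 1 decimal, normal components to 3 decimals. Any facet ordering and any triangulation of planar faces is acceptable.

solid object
 facet normal 0.892 0.439 0.107
  outer loop
   vertex 5.7 5.4 3.9
   vertex 6.0 4.5 5.1
   vertex 6.0 5.3 1.8
  endloop
 endfacet
 facet normal 0.099 0.155 -0.983
  outer loop
   vertex 5.4 0.6 1.0
   vertex 0.2 0.1 0.4
   vertex 6.0 5.3 1.8
  endloop
 endfacet
 facet normal 0.992 -0.122 -0.029
  outer loop
   vertex 5.4 0.6 1.0
   vertex 6.0 5.3 1.8
   vertex 6.0 4.5 5.1
  endloop
 endfacet
 facet normal -0.332 0.572 -0.750
  outer loop
   vertex 2.1 5.0 3.3
   vertex 6.0 5.3 1.8
   vertex 0.2 0.1 0.4
  endloop
 endfacet
 facet normal -0.100 0.993 -0.062
  outer loop
   vertex 2.1 5.0 3.3
   vertex 5.7 5.4 3.9
   vertex 6.0 5.3 1.8
  endloop
 endfacet
 facet normal 0.563 -0.638 0.525
  outer loop
   vertex 1.8 0.3 4.5
   vertex 5.4 0.6 1.0
   vertex 6.0 4.5 5.1
  endloop
 endfacet
 facet normal -0.924 0.149 0.353
  outer loop
   vertex 1.8 0.3 4.5
   vertex 2.1 5.0 3.3
   vertex 0.2 0.1 0.4
  endloop
 endfacet
 facet normal 0.206 0.807 0.554
  outer loop
   vertex 4.7 4.9 5.0
   vertex 6.0 4.5 5.1
   vertex 5.7 5.4 3.9
  endloop
 endfacet
 facet normal -0.153 0.945 0.290
  outer loop
   vertex 4.7 4.9 5.0
   vertex 5.7 5.4 3.9
   vertex 2.1 5.0 3.3
  endloop
 endfacet
 facet normal -0.092 -0.050 0.995
  outer loop
   vertex 4.7 4.9 5.0
   vertex 1.8 0.3 4.5
   vertex 6.0 4.5 5.1
  endloop
 endfacet
 facet normal -0.524 0.242 0.816
  outer loop
   vertex 4.7 4.9 5.0
   vertex 2.1 5.0 3.3
   vertex 1.8 0.3 4.5
  endloop
 endfacet
 facet normal 0.107 -0.988 -0.107
  outer loop
   vertex 2.5 0.1 2.7
   vertex 0.2 0.1 0.4
   vertex 5.4 0.6 1.0
  endloop
 endfacet
 facet normal -0.079 -0.994 0.079
  outer loop
   vertex 2.5 0.1 2.7
   vertex 1.8 0.3 4.5
   vertex 0.2 0.1 0.4
  endloop
 endfacet
 facet normal 0.287 -0.933 0.215
  outer loop
   vertex 2.5 0.1 2.7
   vertex 5.4 0.6 1.0
   vertex 1.8 0.3 4.5
  endloop
 endfacet
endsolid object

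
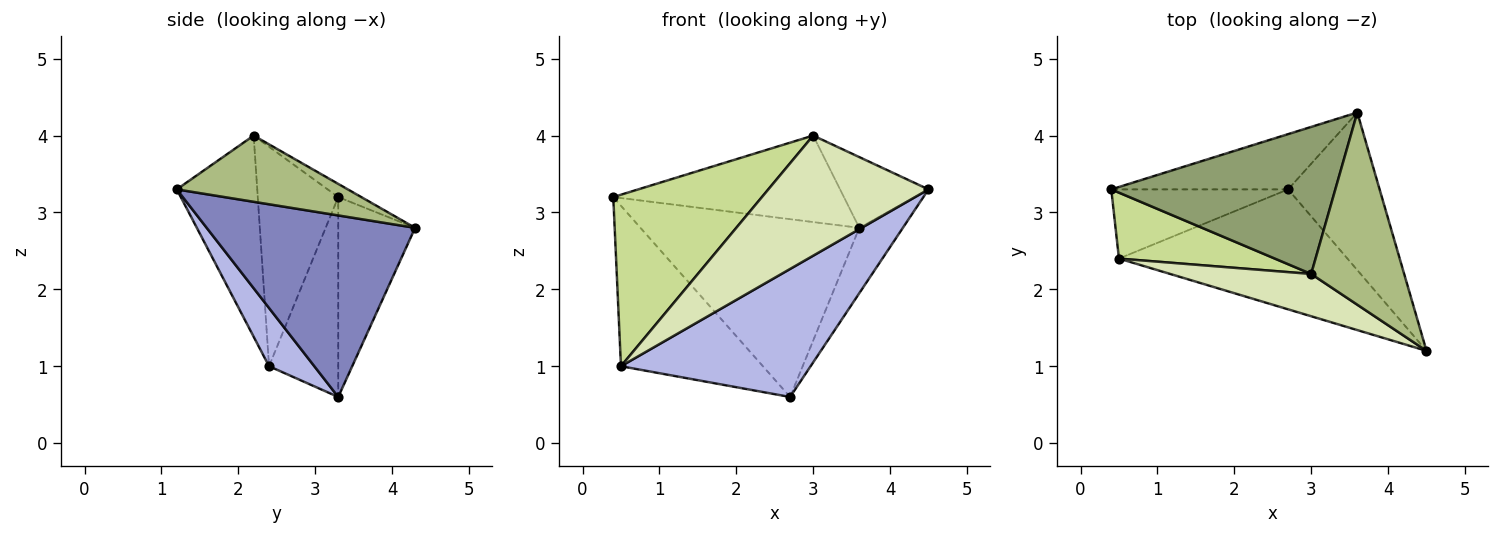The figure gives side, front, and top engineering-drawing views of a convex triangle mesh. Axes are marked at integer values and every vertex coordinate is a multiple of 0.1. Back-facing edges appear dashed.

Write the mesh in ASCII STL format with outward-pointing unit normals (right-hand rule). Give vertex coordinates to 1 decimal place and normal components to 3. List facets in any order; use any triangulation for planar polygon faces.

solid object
 facet normal -0.318 0.905 -0.281
  outer loop
   vertex 2.7 3.3 0.6
   vertex 0.4 3.3 3.2
   vertex 3.6 4.3 2.8
  endloop
 endfacet
 facet normal 0.878 0.183 -0.442
  outer loop
   vertex 2.7 3.3 0.6
   vertex 3.6 4.3 2.8
   vertex 4.5 1.2 3.3
  endloop
 endfacet
 facet normal -0.409 0.838 -0.361
  outer loop
   vertex 0.5 2.4 1.0
   vertex 0.4 3.3 3.2
   vertex 2.7 3.3 0.6
  endloop
 endfacet
 facet normal 0.172 -0.719 -0.674
  outer loop
   vertex 0.5 2.4 1.0
   vertex 2.7 3.3 0.6
   vertex 4.5 1.2 3.3
  endloop
 endfacet
 facet normal -0.051 0.506 0.861
  outer loop
   vertex 3.0 2.2 4.0
   vertex 3.6 4.3 2.8
   vertex 0.4 3.3 3.2
  endloop
 endfacet
 facet normal 0.556 0.287 0.780
  outer loop
   vertex 3.0 2.2 4.0
   vertex 4.5 1.2 3.3
   vertex 3.6 4.3 2.8
  endloop
 endfacet
 facet normal -0.451 -0.833 0.320
  outer loop
   vertex 3.0 2.2 4.0
   vertex 0.4 3.3 3.2
   vertex 0.5 2.4 1.0
  endloop
 endfacet
 facet normal -0.428 -0.852 0.300
  outer loop
   vertex 3.0 2.2 4.0
   vertex 0.5 2.4 1.0
   vertex 4.5 1.2 3.3
  endloop
 endfacet
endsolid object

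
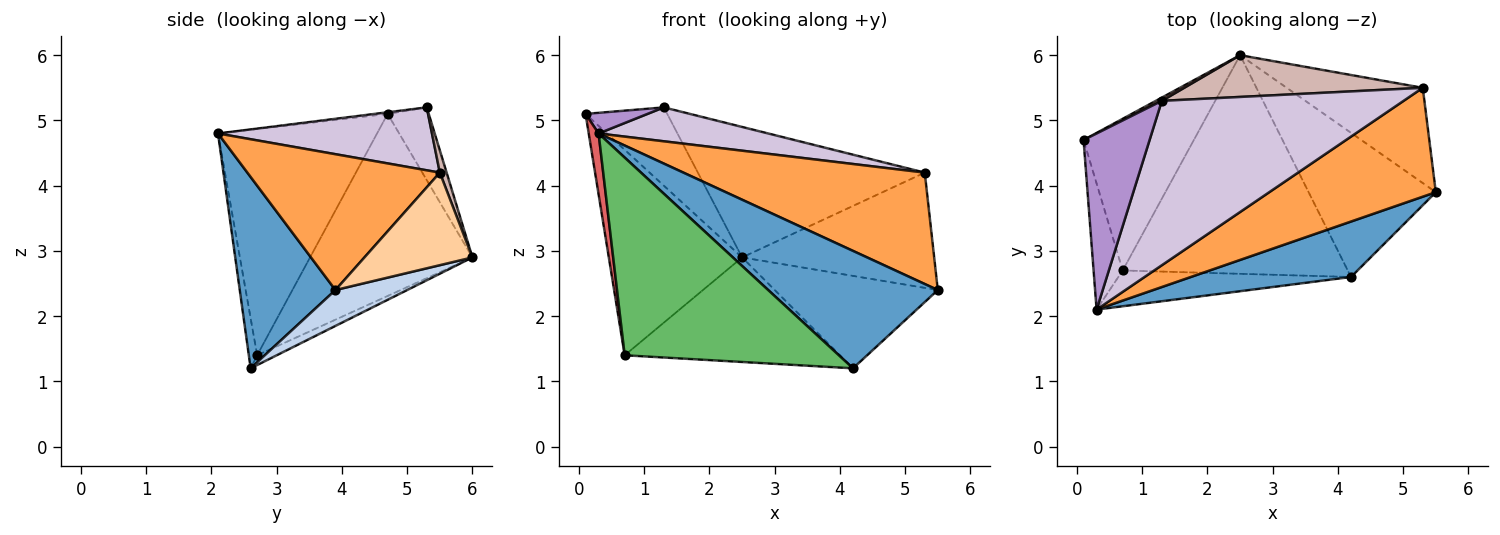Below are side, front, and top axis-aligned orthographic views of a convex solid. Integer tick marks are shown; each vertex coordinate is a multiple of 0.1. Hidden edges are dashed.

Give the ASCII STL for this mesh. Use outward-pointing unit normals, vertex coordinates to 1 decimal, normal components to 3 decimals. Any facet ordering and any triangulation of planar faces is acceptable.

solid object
 facet normal 0.454 -0.806 0.380
  outer loop
   vertex 4.2 2.6 1.2
   vertex 5.5 3.9 2.4
   vertex 0.3 2.1 4.8
  endloop
 endfacet
 facet normal 0.231 0.525 -0.819
  outer loop
   vertex 2.5 6.0 2.9
   vertex 5.5 3.9 2.4
   vertex 4.2 2.6 1.2
  endloop
 endfacet
 facet normal 0.495 -0.621 0.607
  outer loop
   vertex 5.3 5.5 4.2
   vertex 0.3 2.1 4.8
   vertex 5.5 3.9 2.4
  endloop
 endfacet
 facet normal 0.398 0.707 -0.584
  outer loop
   vertex 5.3 5.5 4.2
   vertex 5.5 3.9 2.4
   vertex 2.5 6.0 2.9
  endloop
 endfacet
 facet normal -0.038 -0.983 -0.178
  outer loop
   vertex 0.7 2.7 1.4
   vertex 4.2 2.6 1.2
   vertex 0.3 2.1 4.8
  endloop
 endfacet
 facet normal -0.039 0.431 -0.901
  outer loop
   vertex 0.7 2.7 1.4
   vertex 2.5 6.0 2.9
   vertex 4.2 2.6 1.2
  endloop
 endfacet
 facet normal -0.990 -0.061 -0.127
  outer loop
   vertex 0.7 2.7 1.4
   vertex 0.3 2.1 4.8
   vertex 0.1 4.7 5.1
  endloop
 endfacet
 facet normal -0.700 0.575 -0.424
  outer loop
   vertex 0.7 2.7 1.4
   vertex 0.1 4.7 5.1
   vertex 2.5 6.0 2.9
  endloop
 endfacet
 facet normal -0.025 -0.116 0.993
  outer loop
   vertex 1.3 5.3 5.2
   vertex 0.1 4.7 5.1
   vertex 0.3 2.1 4.8
  endloop
 endfacet
 facet normal 0.247 -0.196 0.949
  outer loop
   vertex 1.3 5.3 5.2
   vertex 0.3 2.1 4.8
   vertex 5.3 5.5 4.2
  endloop
 endfacet
 facet normal -0.449 0.893 0.037
  outer loop
   vertex 1.3 5.3 5.2
   vertex 2.5 6.0 2.9
   vertex 0.1 4.7 5.1
  endloop
 endfacet
 facet normal 0.029 0.952 0.305
  outer loop
   vertex 1.3 5.3 5.2
   vertex 5.3 5.5 4.2
   vertex 2.5 6.0 2.9
  endloop
 endfacet
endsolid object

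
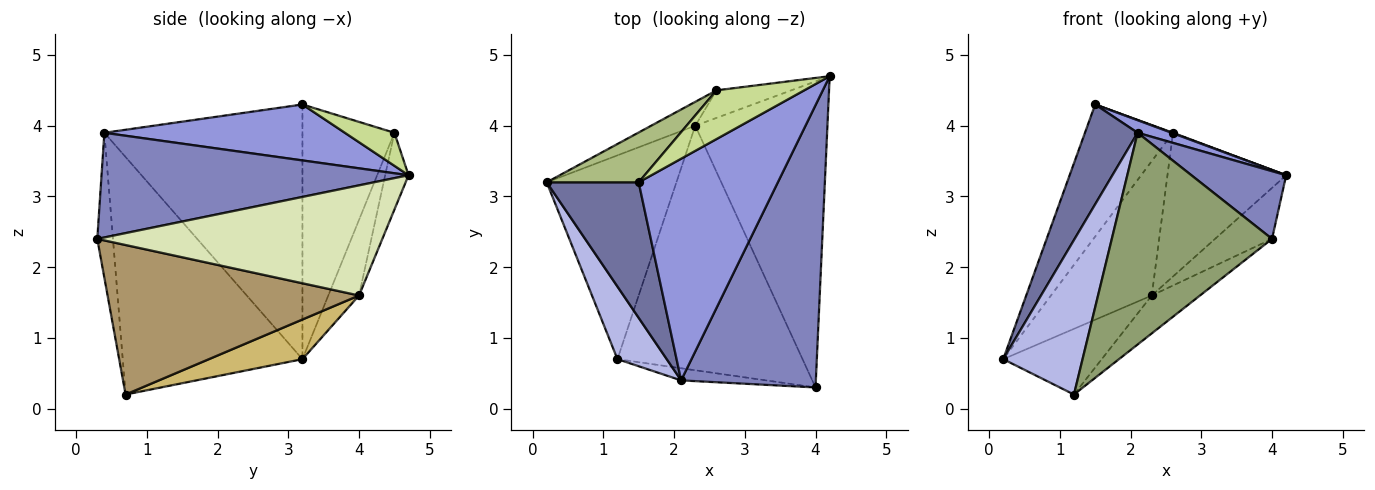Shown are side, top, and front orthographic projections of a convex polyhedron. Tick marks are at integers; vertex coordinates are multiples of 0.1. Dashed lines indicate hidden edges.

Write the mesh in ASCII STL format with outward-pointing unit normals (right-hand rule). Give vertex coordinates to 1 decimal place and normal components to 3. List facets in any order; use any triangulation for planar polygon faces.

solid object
 facet normal -0.912 -0.243 0.329
  outer loop
   vertex 2.1 0.4 3.9
   vertex 1.5 3.2 4.3
   vertex 0.2 3.2 0.7
  endloop
 endfacet
 facet normal 0.603 -0.186 0.776
  outer loop
   vertex 2.1 0.4 3.9
   vertex 4.0 0.3 2.4
   vertex 4.2 4.7 3.3
  endloop
 endfacet
 facet normal 0.372 -0.053 0.927
  outer loop
   vertex 2.1 0.4 3.9
   vertex 4.2 4.7 3.3
   vertex 1.5 3.2 4.3
  endloop
 endfacet
 facet normal -0.899 -0.397 0.186
  outer loop
   vertex 1.2 0.7 0.2
   vertex 2.1 0.4 3.9
   vertex 0.2 3.2 0.7
  endloop
 endfacet
 facet normal -0.097 -0.994 -0.057
  outer loop
   vertex 1.2 0.7 0.2
   vertex 4.0 0.3 2.4
   vertex 2.1 0.4 3.9
  endloop
 endfacet
 facet normal -0.699 0.669 0.252
  outer loop
   vertex 2.6 4.5 3.9
   vertex 0.2 3.2 0.7
   vertex 1.5 3.2 4.3
  endloop
 endfacet
 facet normal 0.352 -0.010 0.936
  outer loop
   vertex 2.6 4.5 3.9
   vertex 1.5 3.2 4.3
   vertex 4.2 4.7 3.3
  endloop
 endfacet
 facet normal 0.635 0.127 -0.762
  outer loop
   vertex 2.3 4.0 1.6
   vertex 4.2 4.7 3.3
   vertex 4.0 0.3 2.4
  endloop
 endfacet
 facet normal 0.624 0.120 -0.772
  outer loop
   vertex 2.3 4.0 1.6
   vertex 4.0 0.3 2.4
   vertex 1.2 0.7 0.2
  endloop
 endfacet
 facet normal 0.279 0.295 -0.914
  outer loop
   vertex 2.3 4.0 1.6
   vertex 1.2 0.7 0.2
   vertex 0.2 3.2 0.7
  endloop
 endfacet
 facet normal -0.287 0.943 -0.168
  outer loop
   vertex 2.3 4.0 1.6
   vertex 0.2 3.2 0.7
   vertex 2.6 4.5 3.9
  endloop
 endfacet
 facet normal -0.190 0.964 -0.185
  outer loop
   vertex 2.3 4.0 1.6
   vertex 2.6 4.5 3.9
   vertex 4.2 4.7 3.3
  endloop
 endfacet
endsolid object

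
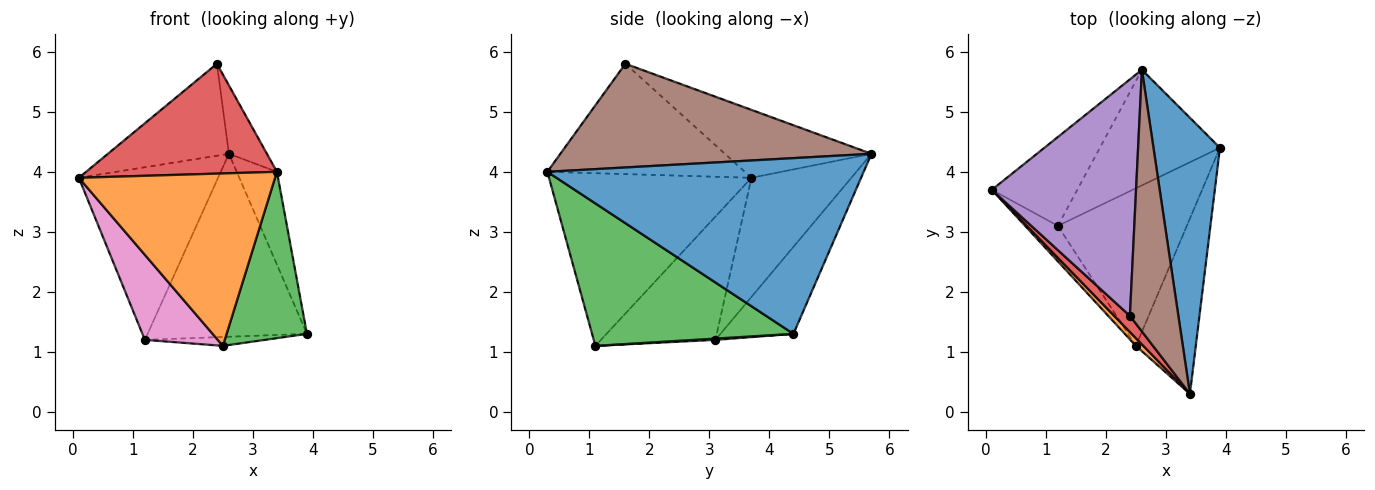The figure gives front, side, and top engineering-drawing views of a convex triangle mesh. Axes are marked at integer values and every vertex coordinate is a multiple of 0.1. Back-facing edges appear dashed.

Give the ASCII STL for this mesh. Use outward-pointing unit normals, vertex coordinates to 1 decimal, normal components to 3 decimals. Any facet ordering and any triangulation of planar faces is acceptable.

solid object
 facet normal 0.929 0.118 0.351
  outer loop
   vertex 2.6 5.7 4.3
   vertex 3.4 0.3 4.0
   vertex 3.9 4.4 1.3
  endloop
 endfacet
 facet normal -0.718 -0.696 0.031
  outer loop
   vertex 2.5 1.1 1.1
   vertex 3.4 0.3 4.0
   vertex 0.1 3.7 3.9
  endloop
 endfacet
 facet normal 0.865 -0.345 -0.364
  outer loop
   vertex 2.5 1.1 1.1
   vertex 3.9 4.4 1.3
   vertex 3.4 0.3 4.0
  endloop
 endfacet
 facet normal -0.715 -0.691 0.102
  outer loop
   vertex 2.4 1.6 5.8
   vertex 0.1 3.7 3.9
   vertex 3.4 0.3 4.0
  endloop
 endfacet
 facet normal -0.402 0.332 0.853
  outer loop
   vertex 2.4 1.6 5.8
   vertex 2.6 5.7 4.3
   vertex 0.1 3.7 3.9
  endloop
 endfacet
 facet normal 0.900 0.110 0.421
  outer loop
   vertex 2.4 1.6 5.8
   vertex 3.4 0.3 4.0
   vertex 2.6 5.7 4.3
  endloop
 endfacet
 facet normal -0.823 -0.524 -0.219
  outer loop
   vertex 1.2 3.1 1.2
   vertex 2.5 1.1 1.1
   vertex 0.1 3.7 3.9
  endloop
 endfacet
 facet normal 0.010 0.056 -0.998
  outer loop
   vertex 1.2 3.1 1.2
   vertex 3.9 4.4 1.3
   vertex 2.5 1.1 1.1
  endloop
 endfacet
 facet normal -0.538 0.750 -0.386
  outer loop
   vertex 1.2 3.1 1.2
   vertex 0.1 3.7 3.9
   vertex 2.6 5.7 4.3
  endloop
 endfacet
 facet normal -0.361 0.788 -0.498
  outer loop
   vertex 1.2 3.1 1.2
   vertex 2.6 5.7 4.3
   vertex 3.9 4.4 1.3
  endloop
 endfacet
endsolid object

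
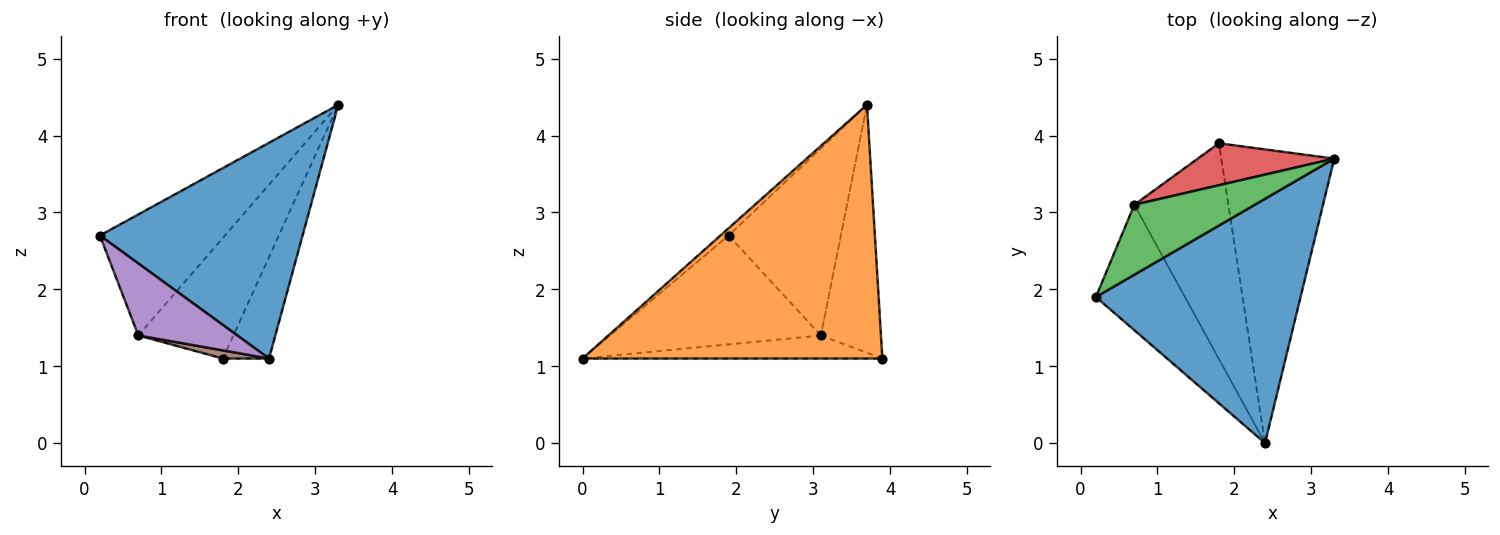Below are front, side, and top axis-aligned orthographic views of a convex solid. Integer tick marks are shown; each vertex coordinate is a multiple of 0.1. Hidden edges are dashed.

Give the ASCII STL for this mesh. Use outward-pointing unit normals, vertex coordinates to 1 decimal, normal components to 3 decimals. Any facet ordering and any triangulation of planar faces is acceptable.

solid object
 facet normal -0.027 -0.662 0.749
  outer loop
   vertex 2.4 0.0 1.1
   vertex 3.3 3.7 4.4
   vertex 0.2 1.9 2.7
  endloop
 endfacet
 facet normal 0.905 0.139 -0.403
  outer loop
   vertex 1.8 3.9 1.1
   vertex 3.3 3.7 4.4
   vertex 2.4 0.0 1.1
  endloop
 endfacet
 facet normal -0.614 0.684 0.395
  outer loop
   vertex 0.7 3.1 1.4
   vertex 0.2 1.9 2.7
   vertex 3.3 3.7 4.4
  endloop
 endfacet
 facet normal -0.513 0.811 0.282
  outer loop
   vertex 0.7 3.1 1.4
   vertex 3.3 3.7 4.4
   vertex 1.8 3.9 1.1
  endloop
 endfacet
 facet normal -0.728 -0.341 -0.595
  outer loop
   vertex 0.7 3.1 1.4
   vertex 2.4 0.0 1.1
   vertex 0.2 1.9 2.7
  endloop
 endfacet
 facet normal -0.238 -0.037 -0.971
  outer loop
   vertex 0.7 3.1 1.4
   vertex 1.8 3.9 1.1
   vertex 2.4 0.0 1.1
  endloop
 endfacet
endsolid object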